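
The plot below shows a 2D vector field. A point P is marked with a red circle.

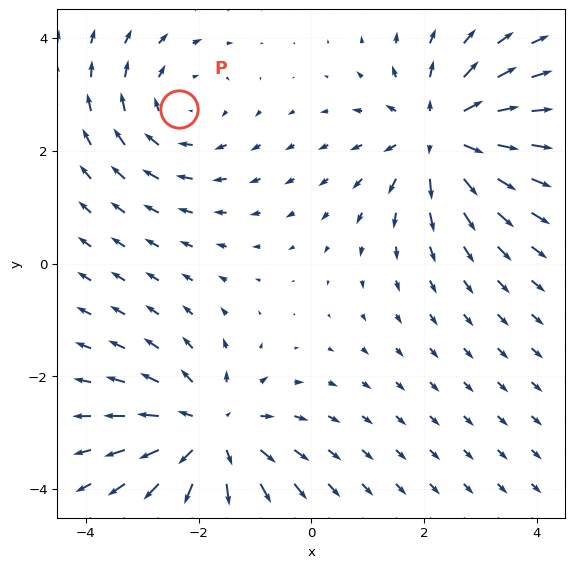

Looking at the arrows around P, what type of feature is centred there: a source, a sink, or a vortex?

At P (-2.3, 2.7) the arrows circulate clockwise. Divergence ≈0, curl about -2 — near-zero divergence with nonzero curl is a vortex.

vortex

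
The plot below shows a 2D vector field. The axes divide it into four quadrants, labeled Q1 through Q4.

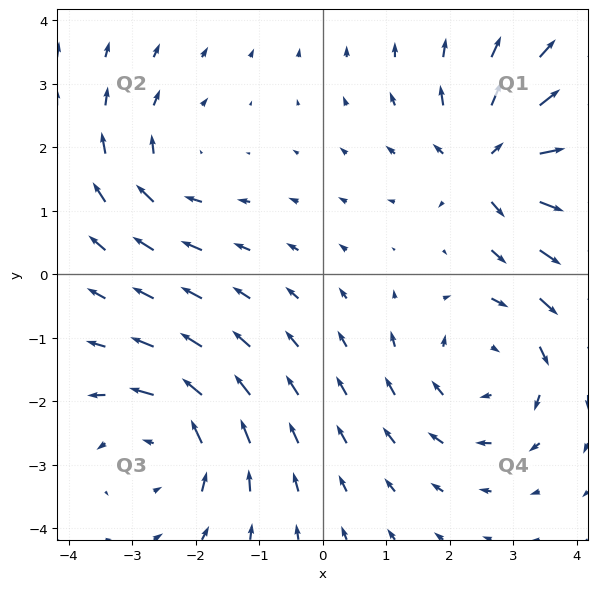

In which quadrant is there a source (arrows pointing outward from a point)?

The source sits at approximately (2.6, 1.8), which lies in quadrant Q1. The divergence there is about +6, positive as expected for a source.

Q1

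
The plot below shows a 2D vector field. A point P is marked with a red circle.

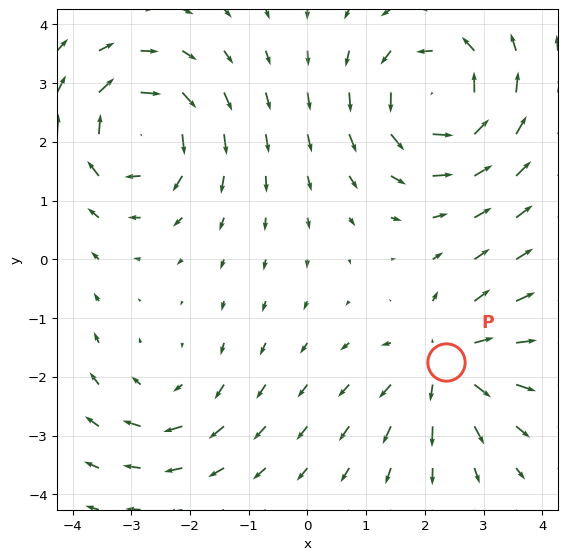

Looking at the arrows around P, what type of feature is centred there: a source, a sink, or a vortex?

At P (2.4, -1.7) the arrows spread outward. Divergence about +4, curl ≈0 — positive divergence with near-zero curl is a source.

source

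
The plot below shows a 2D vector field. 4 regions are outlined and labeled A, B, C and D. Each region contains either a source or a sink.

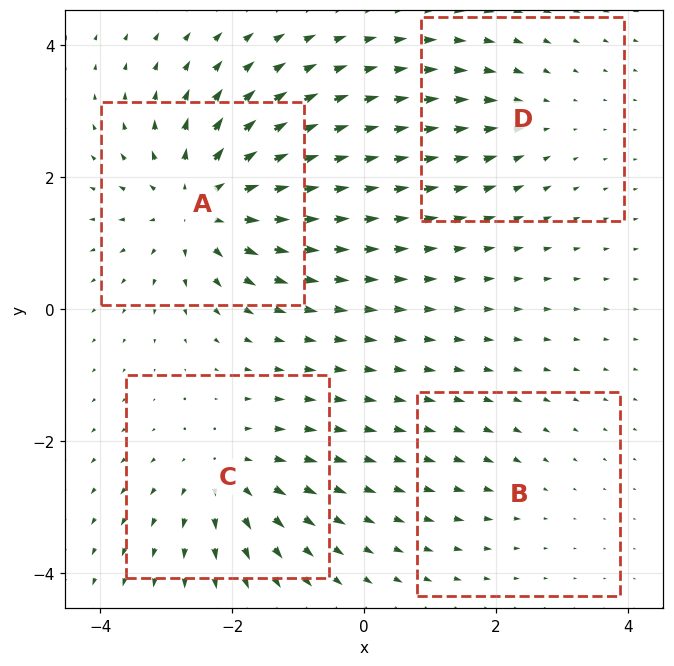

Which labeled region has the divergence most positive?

A

Divergence at each region's feature centre — A: about +7, B: about -2, C: about +5, D: about -3. Region A is most positive.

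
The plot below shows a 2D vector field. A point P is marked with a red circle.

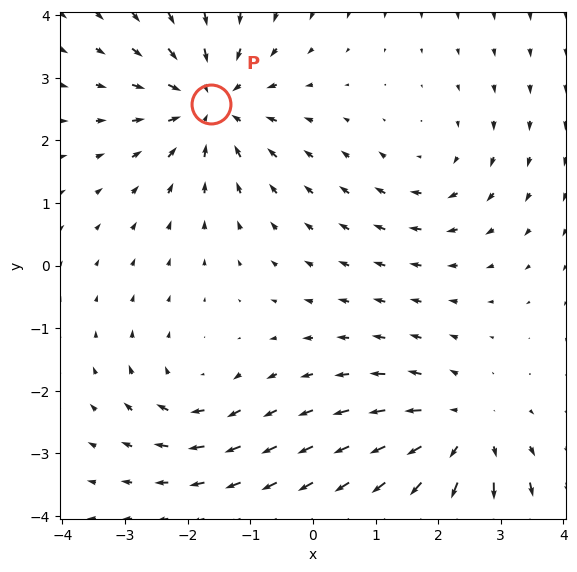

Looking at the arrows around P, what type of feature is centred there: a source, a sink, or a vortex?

At P (-1.6, 2.6) the arrows converge inward. Divergence about -5, curl ≈0 — negative divergence with near-zero curl is a sink.

sink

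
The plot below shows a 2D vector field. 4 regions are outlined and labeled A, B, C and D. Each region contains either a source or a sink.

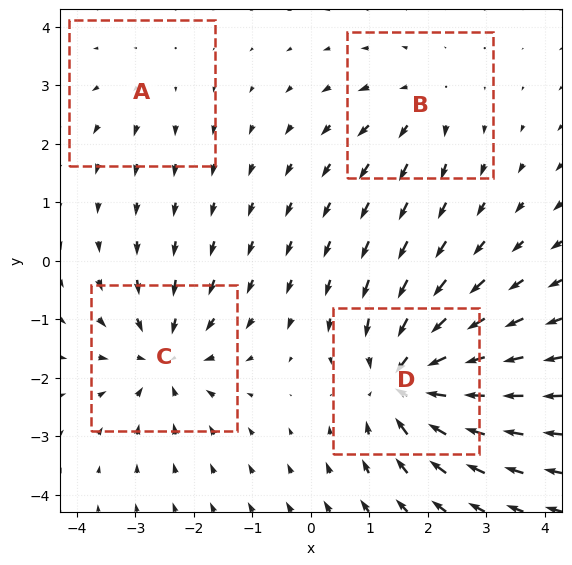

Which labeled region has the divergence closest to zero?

Divergence at each region's feature centre — A: about +2, B: about +4, C: about -6, D: about -8. Region A is closest to zero.

A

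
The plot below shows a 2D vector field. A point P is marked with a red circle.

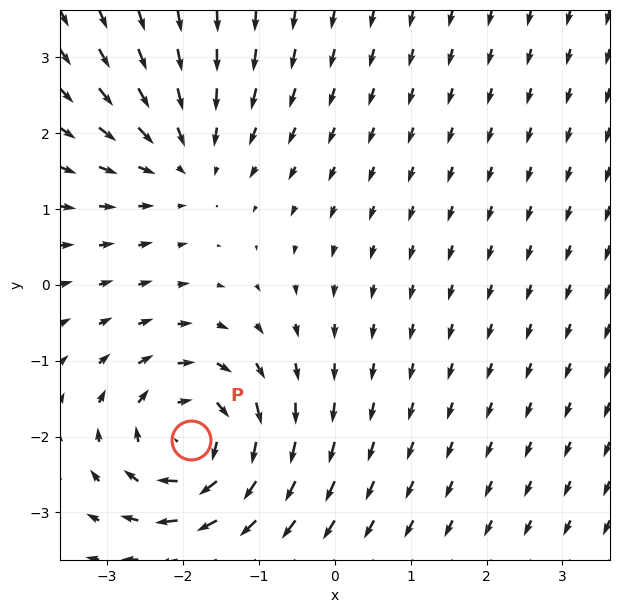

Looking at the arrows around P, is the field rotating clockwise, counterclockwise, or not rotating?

clockwise

Near P at (-1.9, -2.0) the arrows circulate clockwise. The curl (z-component) there is about -4; negative curl means clockwise rotation.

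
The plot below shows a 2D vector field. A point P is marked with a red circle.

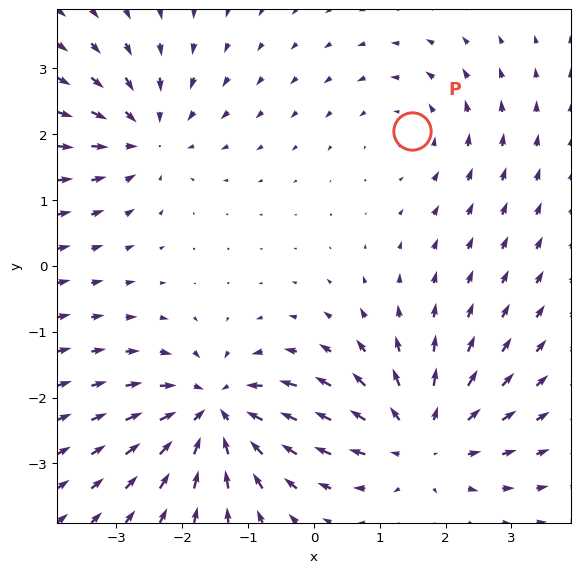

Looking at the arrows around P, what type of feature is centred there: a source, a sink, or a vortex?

At P (1.5, 2.1) the arrows circulate counterclockwise. Divergence ≈0, curl about +3 — near-zero divergence with nonzero curl is a vortex.

vortex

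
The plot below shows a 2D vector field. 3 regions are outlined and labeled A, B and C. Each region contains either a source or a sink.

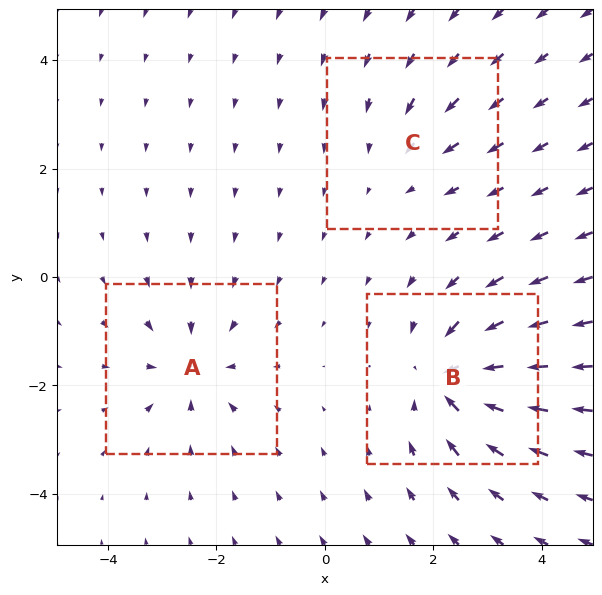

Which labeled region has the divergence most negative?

B

Divergence at each region's feature centre — A: about -4, B: about -5, C: about -2. Region B is most negative.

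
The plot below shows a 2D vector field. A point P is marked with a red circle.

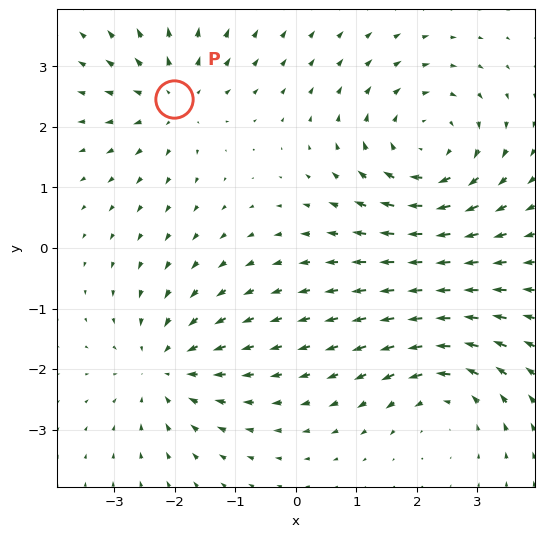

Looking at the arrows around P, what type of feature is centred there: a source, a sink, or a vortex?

source

At P (-2.0, 2.5) the arrows spread outward. Divergence about +3, curl ≈0 — positive divergence with near-zero curl is a source.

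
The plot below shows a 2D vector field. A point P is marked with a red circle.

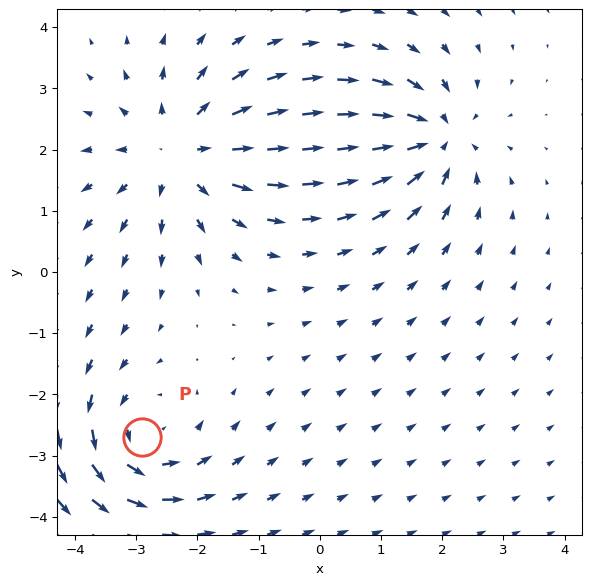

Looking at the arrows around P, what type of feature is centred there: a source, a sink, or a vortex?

At P (-2.9, -2.7) the arrows circulate counterclockwise. Divergence ≈0, curl about +4 — near-zero divergence with nonzero curl is a vortex.

vortex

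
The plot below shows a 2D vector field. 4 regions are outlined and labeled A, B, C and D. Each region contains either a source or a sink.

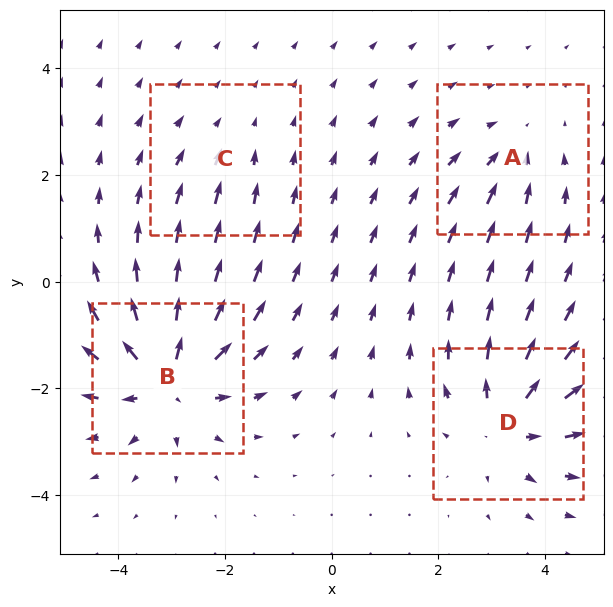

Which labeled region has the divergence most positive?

B

Divergence at each region's feature centre — A: about -3, B: about +8, C: about -2, D: about +6. Region B is most positive.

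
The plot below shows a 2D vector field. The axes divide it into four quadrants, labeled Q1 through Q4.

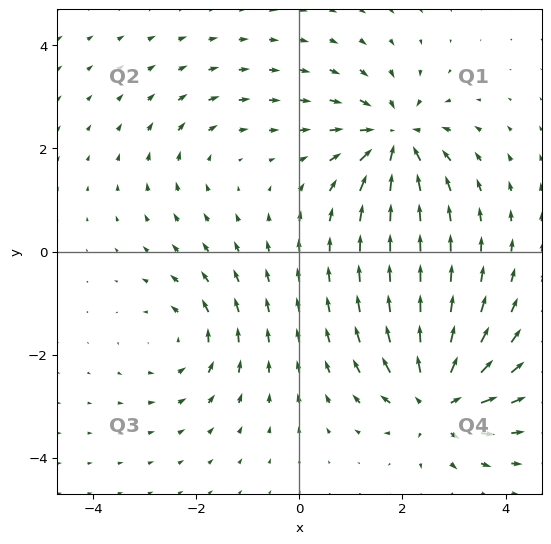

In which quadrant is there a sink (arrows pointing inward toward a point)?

Q1

The sink sits at approximately (1.9, 2.2), which lies in quadrant Q1. The divergence there is about -6, negative as expected for a sink.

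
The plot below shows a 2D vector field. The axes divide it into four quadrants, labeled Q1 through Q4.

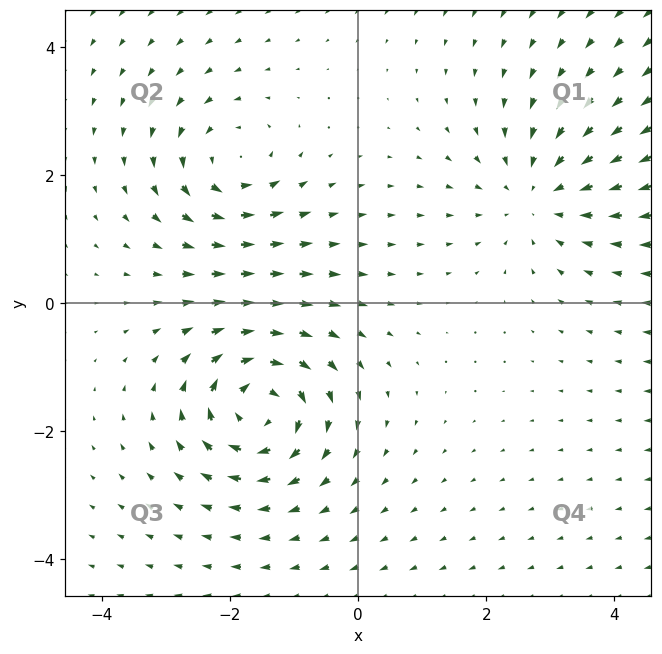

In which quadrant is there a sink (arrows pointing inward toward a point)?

The sink sits at approximately (2.8, 1.7), which lies in quadrant Q1. The divergence there is about -3, negative as expected for a sink.

Q1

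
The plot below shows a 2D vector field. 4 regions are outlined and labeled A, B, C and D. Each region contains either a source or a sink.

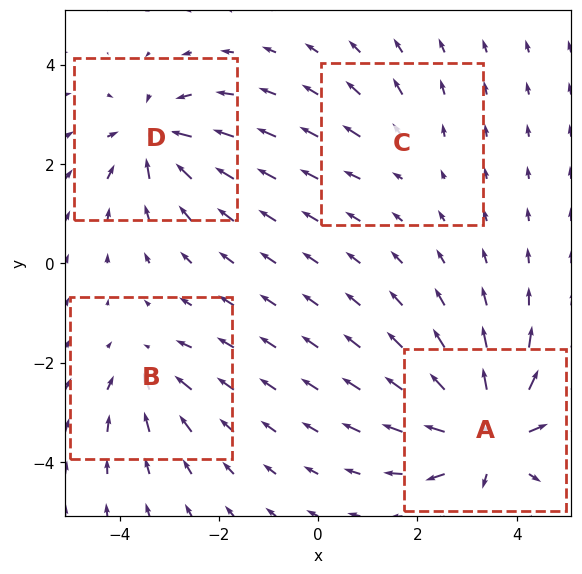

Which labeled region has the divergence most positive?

A

Divergence at each region's feature centre — A: about +9, B: about -4, C: about +2, D: about -6. Region A is most positive.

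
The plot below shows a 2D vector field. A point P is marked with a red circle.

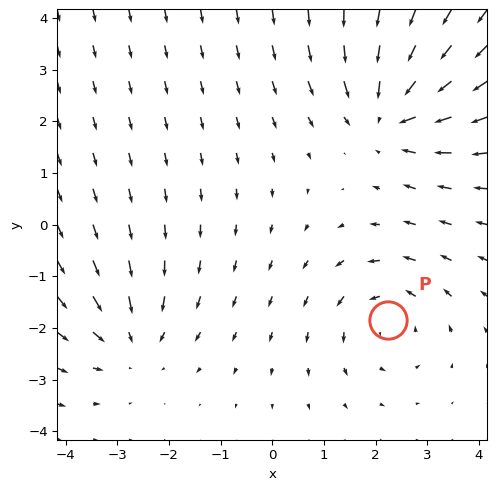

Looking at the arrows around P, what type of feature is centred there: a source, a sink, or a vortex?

At P (2.2, -1.9) the arrows circulate counterclockwise. Divergence ≈0, curl about +3 — near-zero divergence with nonzero curl is a vortex.

vortex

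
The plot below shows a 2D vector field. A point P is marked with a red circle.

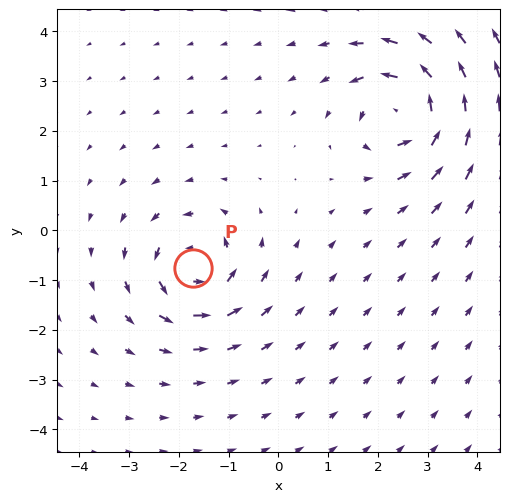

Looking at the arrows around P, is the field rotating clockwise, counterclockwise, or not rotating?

Near P at (-1.7, -0.8) the arrows circulate counterclockwise. The curl (z-component) there is about +5; positive curl means counterclockwise rotation.

counterclockwise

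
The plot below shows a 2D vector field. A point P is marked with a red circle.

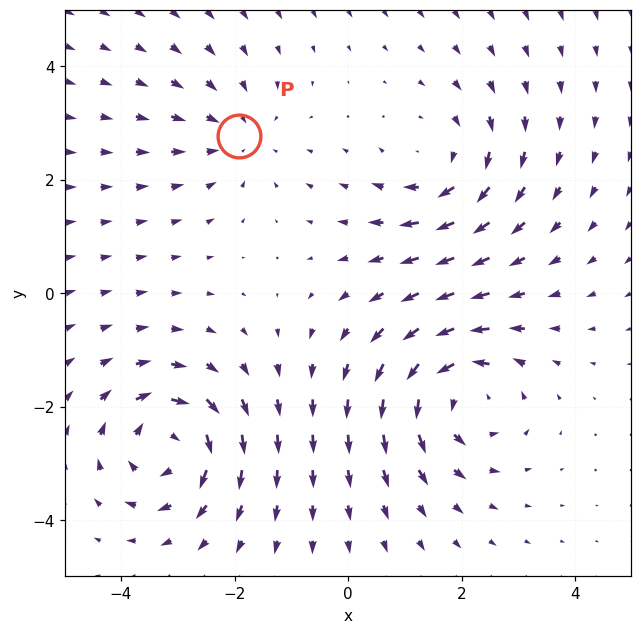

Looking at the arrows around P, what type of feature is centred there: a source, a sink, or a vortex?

At P (-1.9, 2.8) the arrows converge inward. Divergence about -3, curl ≈0 — negative divergence with near-zero curl is a sink.

sink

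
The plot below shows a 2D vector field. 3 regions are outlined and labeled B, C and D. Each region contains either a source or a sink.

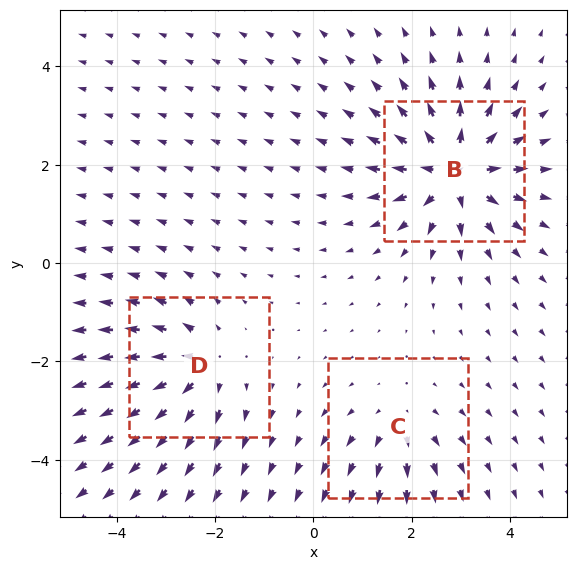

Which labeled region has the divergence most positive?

Divergence at each region's feature centre — B: about +6, C: about +2, D: about +4. Region B is most positive.

B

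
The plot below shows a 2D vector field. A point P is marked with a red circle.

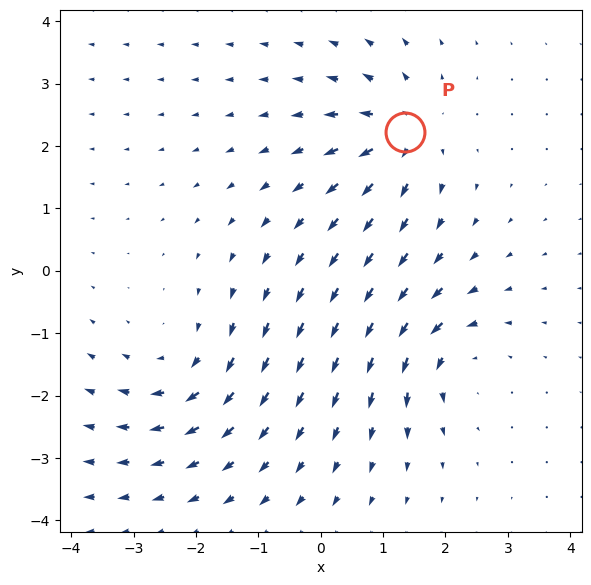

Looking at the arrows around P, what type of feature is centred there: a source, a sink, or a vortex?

At P (1.3, 2.2) the arrows spread outward. Divergence about +5, curl ≈0 — positive divergence with near-zero curl is a source.

source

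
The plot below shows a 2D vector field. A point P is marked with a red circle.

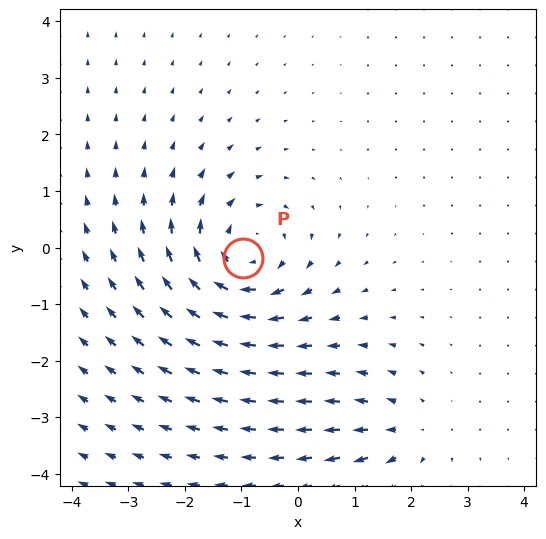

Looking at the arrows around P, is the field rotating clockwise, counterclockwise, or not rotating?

Near P at (-1.0, -0.2) the arrows circulate clockwise. The curl (z-component) there is about -5; negative curl means clockwise rotation.

clockwise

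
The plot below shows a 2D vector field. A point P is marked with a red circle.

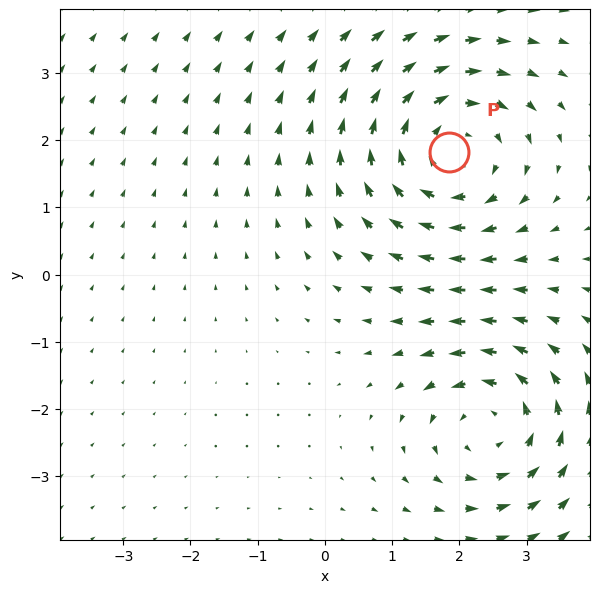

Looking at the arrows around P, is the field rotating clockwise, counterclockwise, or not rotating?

Near P at (1.8, 1.8) the arrows circulate clockwise. The curl (z-component) there is about -3; negative curl means clockwise rotation.

clockwise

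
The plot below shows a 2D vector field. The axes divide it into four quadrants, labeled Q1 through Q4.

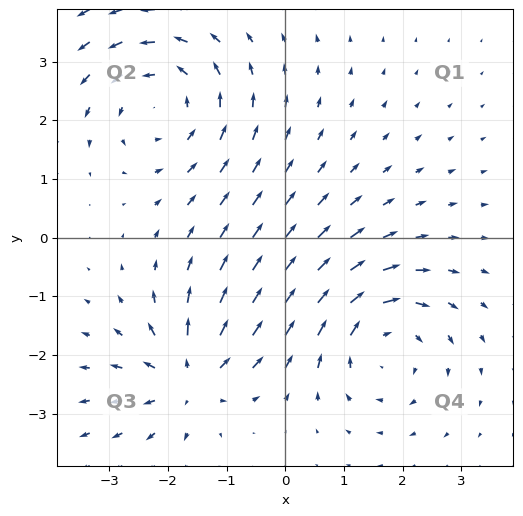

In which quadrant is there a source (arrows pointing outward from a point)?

The source sits at approximately (-1.6, -2.4), which lies in quadrant Q3. The divergence there is about +4, positive as expected for a source.

Q3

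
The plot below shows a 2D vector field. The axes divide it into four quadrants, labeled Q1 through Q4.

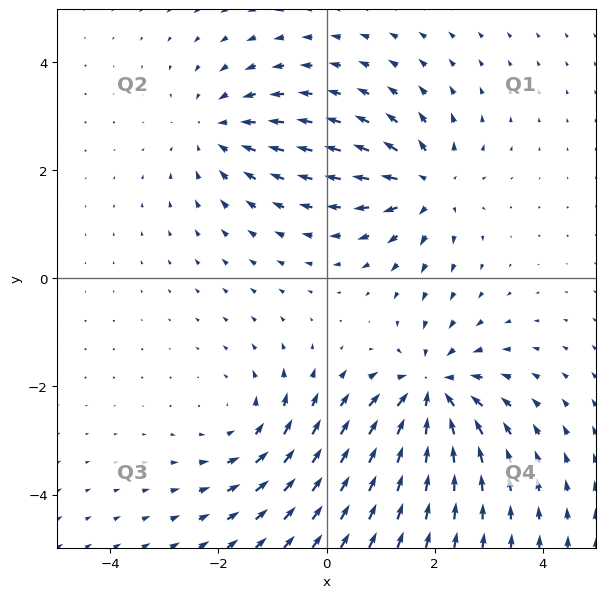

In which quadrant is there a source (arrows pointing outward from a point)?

The source sits at approximately (1.9, 1.7), which lies in quadrant Q1. The divergence there is about +4, positive as expected for a source.

Q1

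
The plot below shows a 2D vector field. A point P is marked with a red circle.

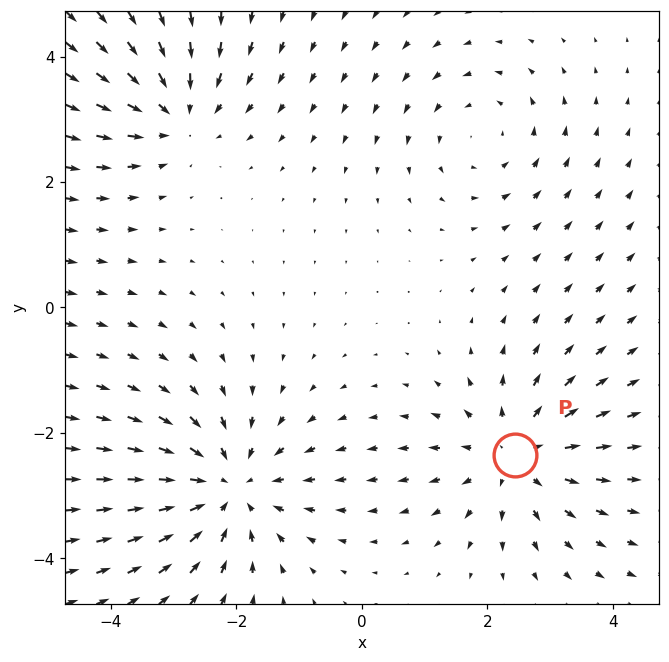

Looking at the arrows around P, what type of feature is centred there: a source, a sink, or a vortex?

source

At P (2.4, -2.4) the arrows spread outward. Divergence about +4, curl ≈0 — positive divergence with near-zero curl is a source.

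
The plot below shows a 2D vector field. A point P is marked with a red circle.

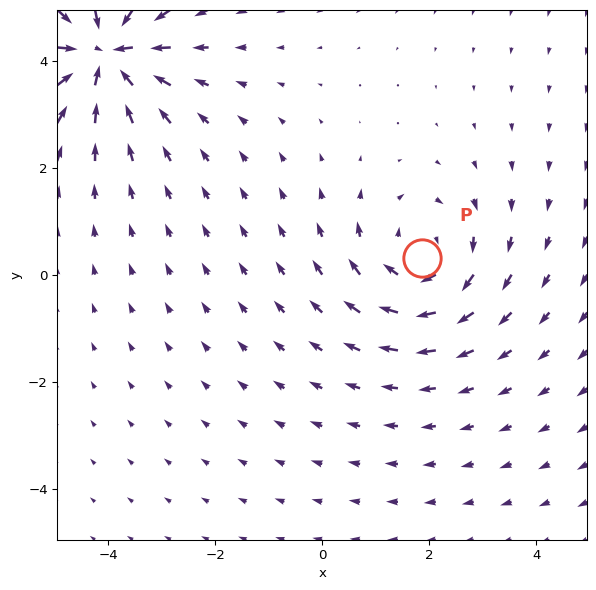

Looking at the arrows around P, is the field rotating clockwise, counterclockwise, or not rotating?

Near P at (1.9, 0.3) the arrows circulate clockwise. The curl (z-component) there is about -3; negative curl means clockwise rotation.

clockwise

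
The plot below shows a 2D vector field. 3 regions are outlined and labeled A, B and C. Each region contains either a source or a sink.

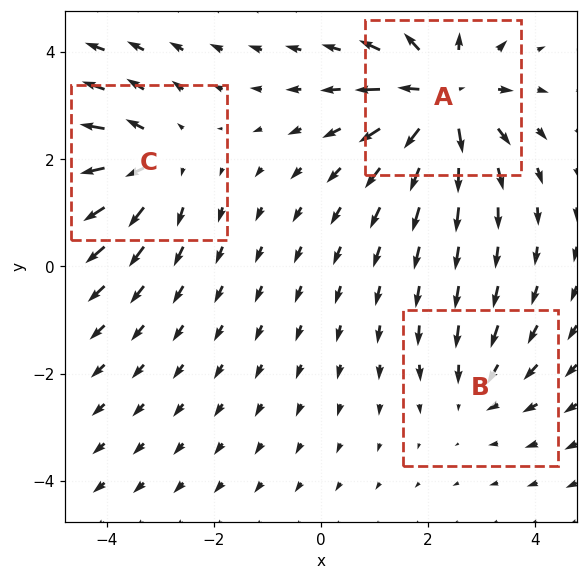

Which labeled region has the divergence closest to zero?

B

Divergence at each region's feature centre — A: about +5, B: about -2, C: about +3. Region B is closest to zero.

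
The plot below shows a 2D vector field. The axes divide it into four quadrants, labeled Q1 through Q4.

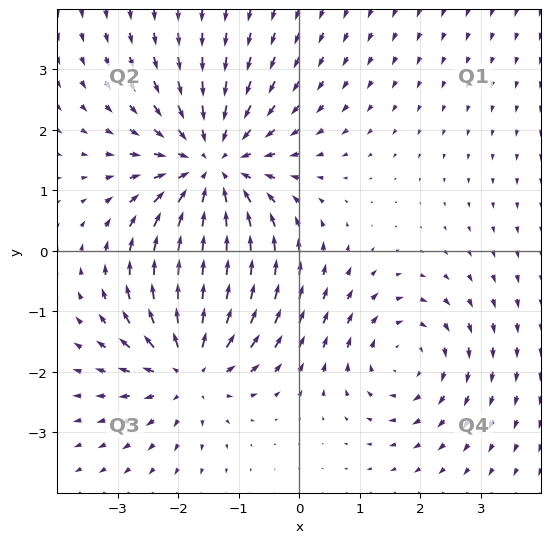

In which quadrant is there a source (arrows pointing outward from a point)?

Q3

The source sits at approximately (-1.8, -1.9), which lies in quadrant Q3. The divergence there is about +4, positive as expected for a source.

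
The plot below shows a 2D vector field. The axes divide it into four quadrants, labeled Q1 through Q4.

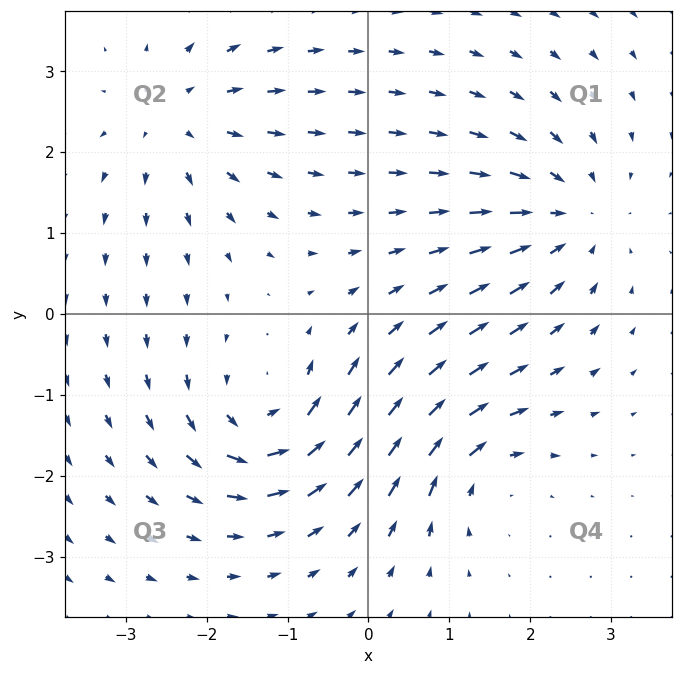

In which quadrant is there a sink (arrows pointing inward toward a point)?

Q1

The sink sits at approximately (2.5, 1.2), which lies in quadrant Q1. The divergence there is about -4, negative as expected for a sink.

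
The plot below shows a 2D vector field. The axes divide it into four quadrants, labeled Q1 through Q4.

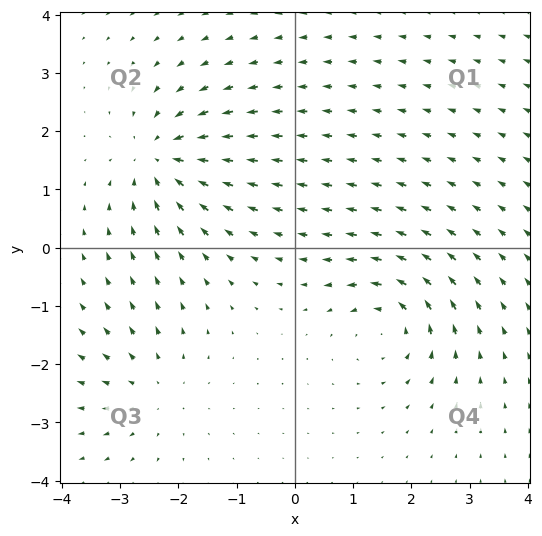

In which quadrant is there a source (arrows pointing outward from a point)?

The source sits at approximately (-2.4, -2.4), which lies in quadrant Q3. The divergence there is about +2, positive as expected for a source.

Q3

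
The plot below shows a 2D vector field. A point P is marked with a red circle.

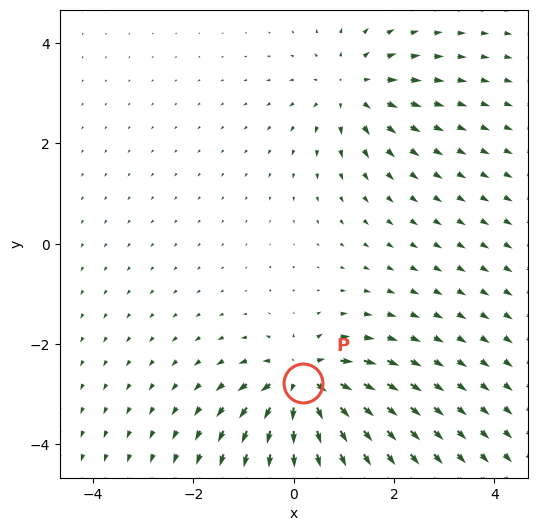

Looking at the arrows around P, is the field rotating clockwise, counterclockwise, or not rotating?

not rotating

Near P at (0.2, -2.8) the arrows show no circulation. The curl there is ≈0.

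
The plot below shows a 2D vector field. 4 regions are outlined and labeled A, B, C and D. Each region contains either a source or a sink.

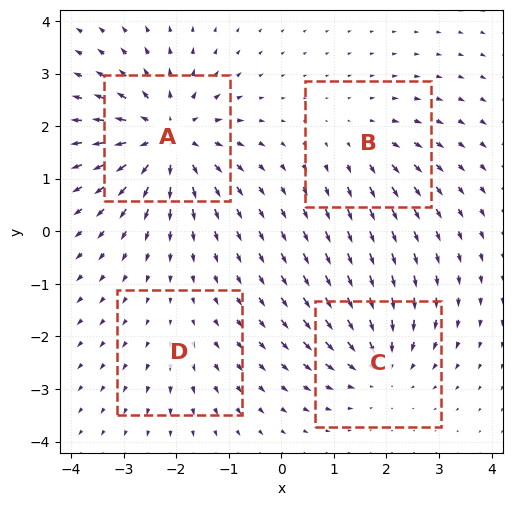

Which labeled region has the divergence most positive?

Divergence at each region's feature centre — A: about +8, B: about +3, C: about -5, D: about +2. Region A is most positive.

A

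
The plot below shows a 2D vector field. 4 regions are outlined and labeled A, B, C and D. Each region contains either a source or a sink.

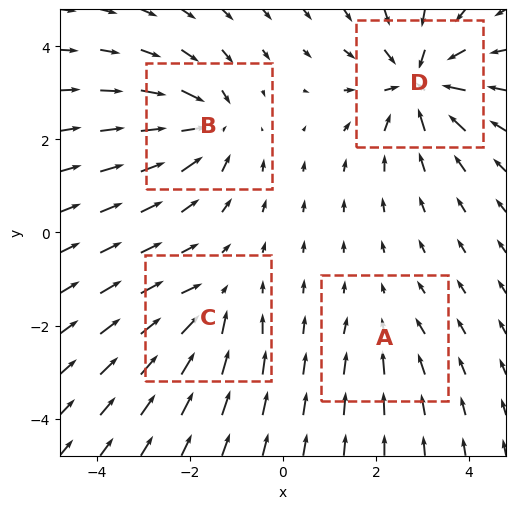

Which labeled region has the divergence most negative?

D

Divergence at each region's feature centre — A: about -2, B: about -5, C: about -4, D: about -7. Region D is most negative.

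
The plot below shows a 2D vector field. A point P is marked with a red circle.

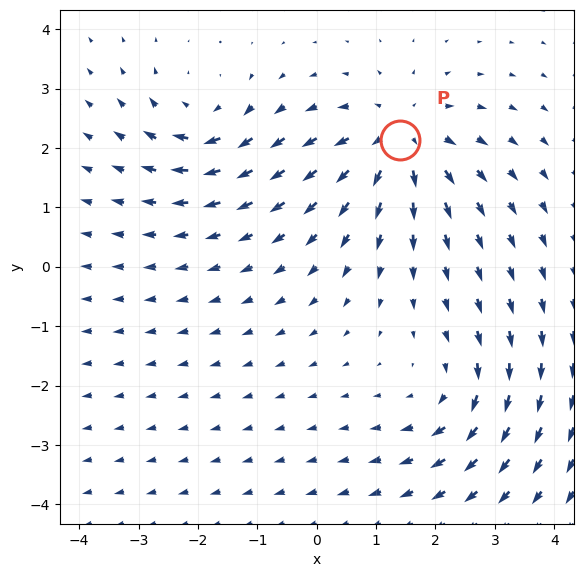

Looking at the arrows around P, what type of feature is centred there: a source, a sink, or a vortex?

source

At P (1.4, 2.1) the arrows spread outward. Divergence about +4, curl ≈0 — positive divergence with near-zero curl is a source.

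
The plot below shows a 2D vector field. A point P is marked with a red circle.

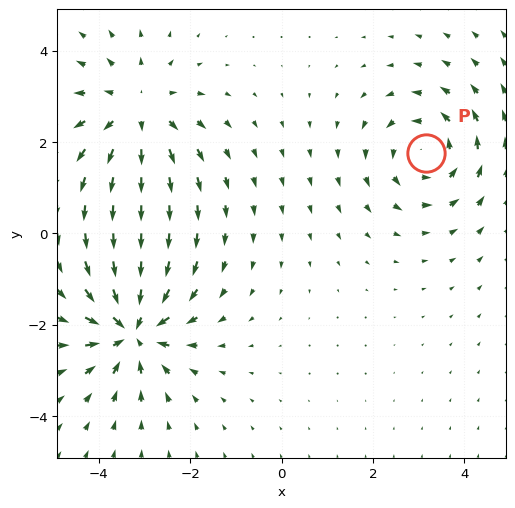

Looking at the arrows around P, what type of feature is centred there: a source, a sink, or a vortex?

vortex

At P (3.2, 1.8) the arrows circulate counterclockwise. Divergence ≈0, curl about +3 — near-zero divergence with nonzero curl is a vortex.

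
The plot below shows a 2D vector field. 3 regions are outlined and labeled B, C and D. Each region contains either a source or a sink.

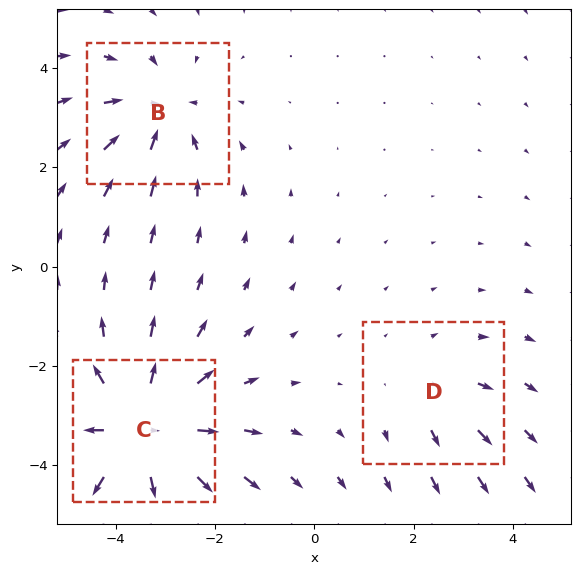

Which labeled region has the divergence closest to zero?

D

Divergence at each region's feature centre — B: about -3, C: about +5, D: about +2. Region D is closest to zero.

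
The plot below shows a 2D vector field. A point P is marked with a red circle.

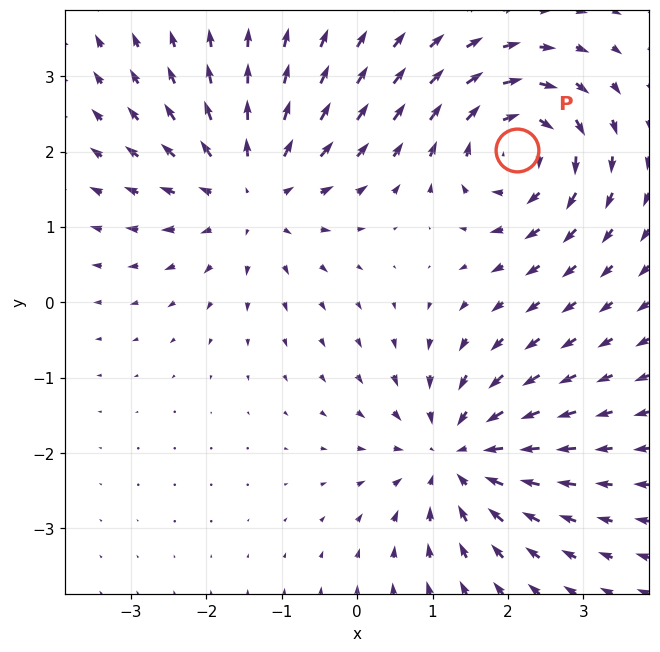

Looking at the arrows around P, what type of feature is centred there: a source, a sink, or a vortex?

vortex

At P (2.1, 2.0) the arrows circulate clockwise. Divergence ≈0, curl about -5 — near-zero divergence with nonzero curl is a vortex.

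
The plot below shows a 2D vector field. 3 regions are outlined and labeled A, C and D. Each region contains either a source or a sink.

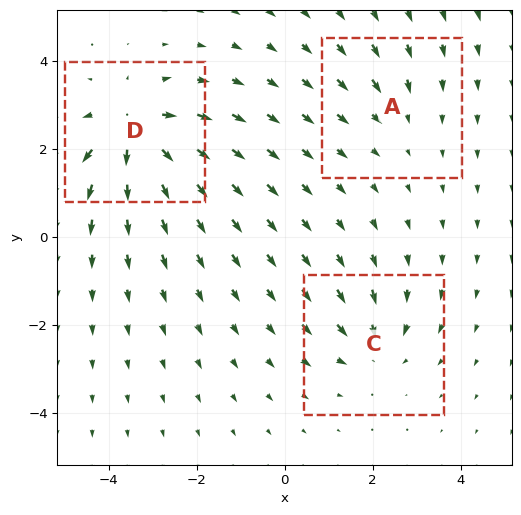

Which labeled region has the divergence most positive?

D

Divergence at each region's feature centre — A: about -2, C: about -3, D: about +5. Region D is most positive.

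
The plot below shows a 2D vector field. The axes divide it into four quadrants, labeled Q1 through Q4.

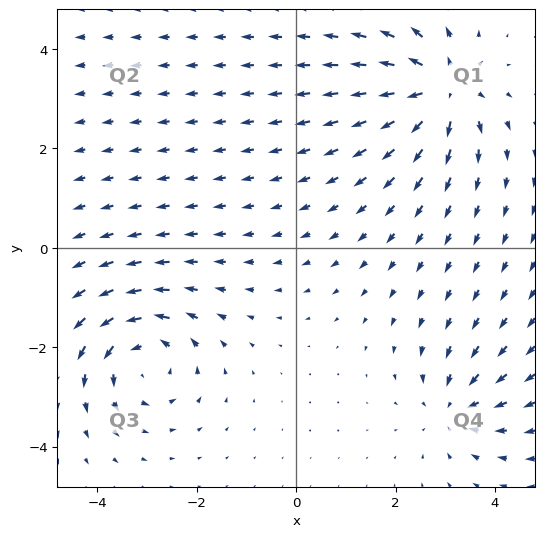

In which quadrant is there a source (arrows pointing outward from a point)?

Q1

The source sits at approximately (2.9, 3.2), which lies in quadrant Q1. The divergence there is about +6, positive as expected for a source.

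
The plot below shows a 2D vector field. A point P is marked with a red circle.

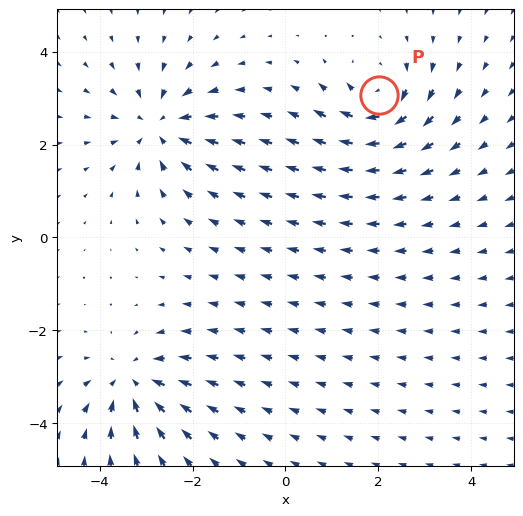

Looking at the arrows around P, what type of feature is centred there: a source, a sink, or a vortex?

At P (2.0, 3.1) the arrows circulate clockwise. Divergence ≈0, curl about -6 — near-zero divergence with nonzero curl is a vortex.

vortex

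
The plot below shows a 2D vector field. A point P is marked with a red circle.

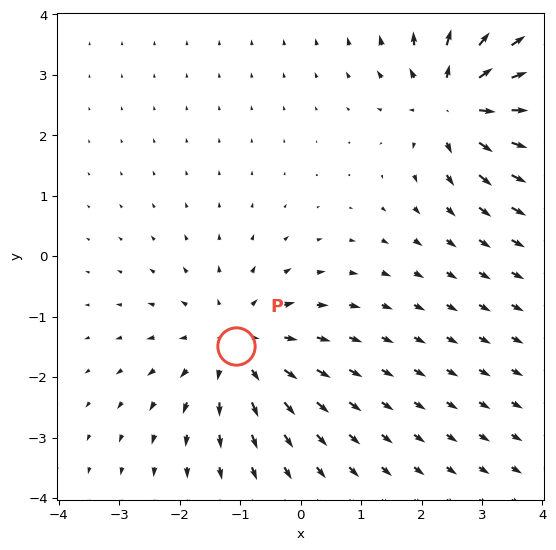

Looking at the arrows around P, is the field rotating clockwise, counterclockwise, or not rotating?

not rotating

Near P at (-1.1, -1.5) the arrows show no circulation. The curl there is ≈0.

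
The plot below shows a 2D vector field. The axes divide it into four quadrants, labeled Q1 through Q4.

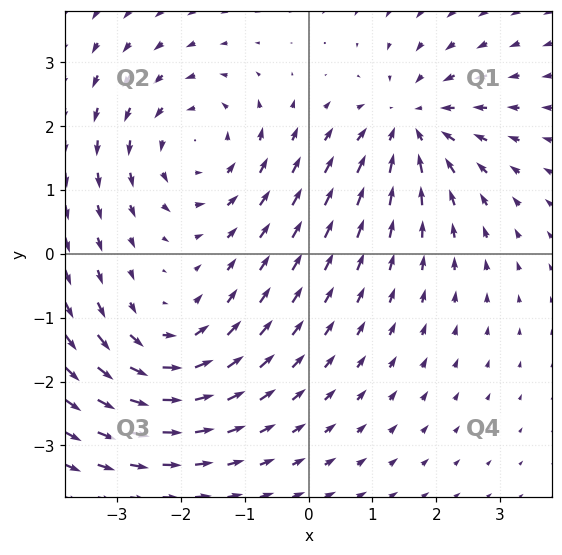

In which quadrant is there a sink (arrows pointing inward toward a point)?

Q1

The sink sits at approximately (1.6, 2.0), which lies in quadrant Q1. The divergence there is about -4, negative as expected for a sink.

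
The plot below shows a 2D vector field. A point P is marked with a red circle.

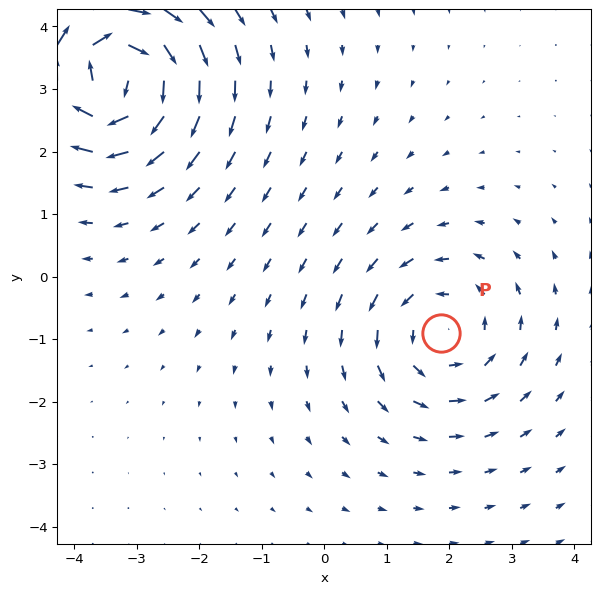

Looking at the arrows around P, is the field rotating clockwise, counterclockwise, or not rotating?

counterclockwise

Near P at (1.9, -0.9) the arrows circulate counterclockwise. The curl (z-component) there is about +3; positive curl means counterclockwise rotation.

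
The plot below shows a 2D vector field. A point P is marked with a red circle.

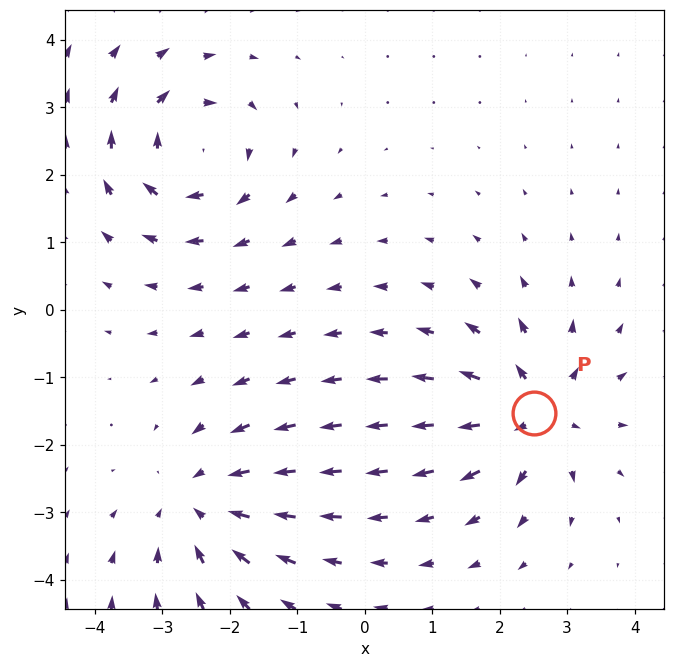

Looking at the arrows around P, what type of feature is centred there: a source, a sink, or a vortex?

source

At P (2.5, -1.5) the arrows spread outward. Divergence about +5, curl ≈0 — positive divergence with near-zero curl is a source.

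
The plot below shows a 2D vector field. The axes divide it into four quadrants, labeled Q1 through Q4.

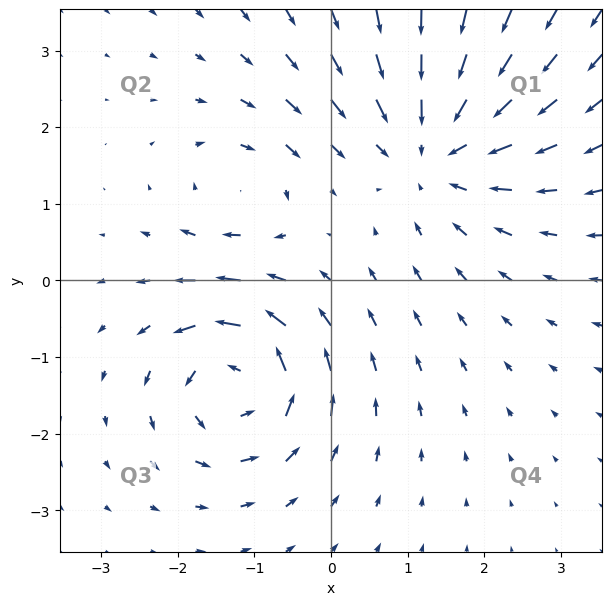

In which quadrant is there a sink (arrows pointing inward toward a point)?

Q1

The sink sits at approximately (1.3, 1.7), which lies in quadrant Q1. The divergence there is about -4, negative as expected for a sink.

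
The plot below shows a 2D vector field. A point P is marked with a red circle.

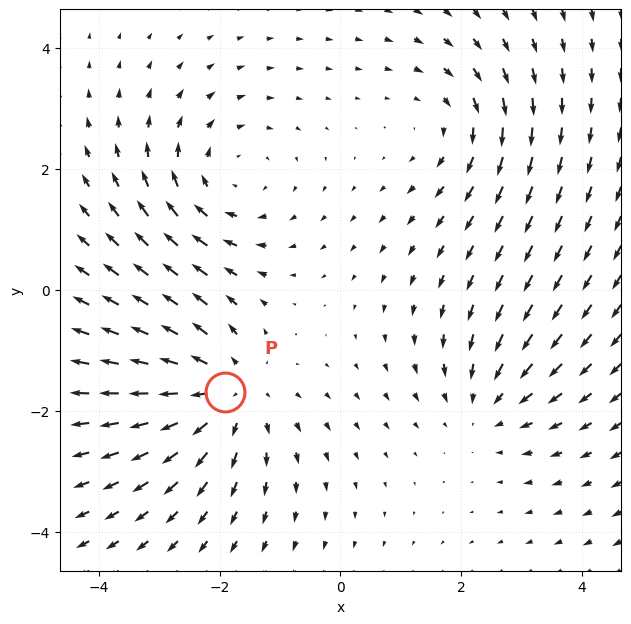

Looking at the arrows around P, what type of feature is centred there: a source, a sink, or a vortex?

source

At P (-1.9, -1.7) the arrows spread outward. Divergence about +4, curl ≈0 — positive divergence with near-zero curl is a source.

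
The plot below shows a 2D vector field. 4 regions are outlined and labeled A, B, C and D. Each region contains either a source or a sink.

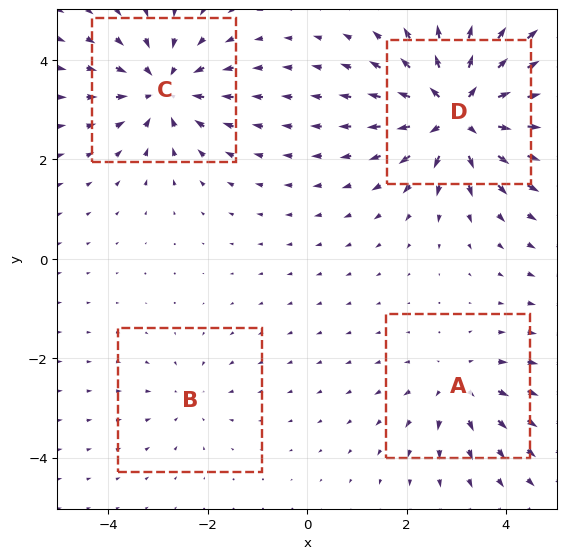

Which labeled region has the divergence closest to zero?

Divergence at each region's feature centre — A: about +4, B: about -2, C: about -5, D: about +7. Region B is closest to zero.

B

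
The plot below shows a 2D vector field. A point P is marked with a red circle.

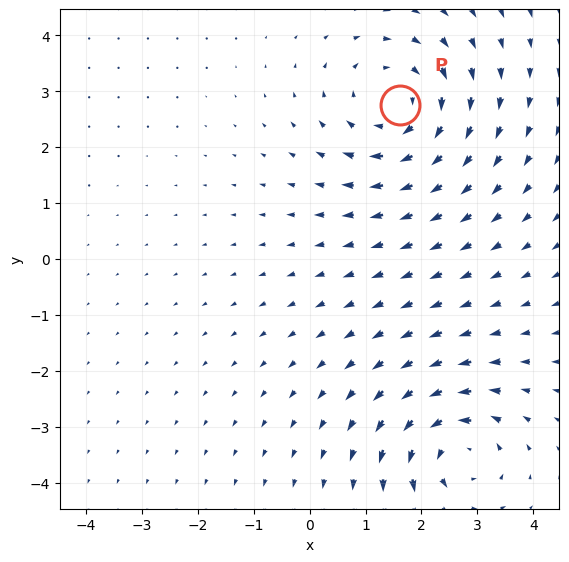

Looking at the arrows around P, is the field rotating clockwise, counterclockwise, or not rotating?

Near P at (1.6, 2.7) the arrows circulate clockwise. The curl (z-component) there is about -4; negative curl means clockwise rotation.

clockwise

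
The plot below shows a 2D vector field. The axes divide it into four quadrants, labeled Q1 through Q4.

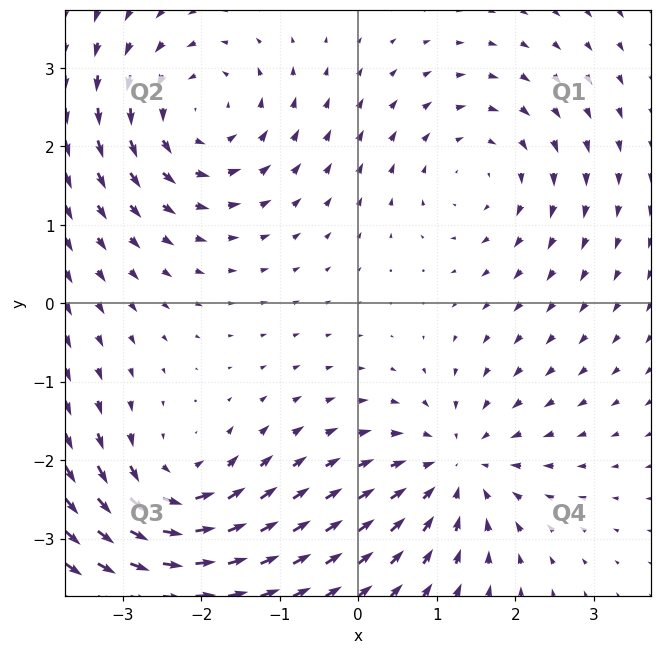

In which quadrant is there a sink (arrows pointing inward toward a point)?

Q4

The sink sits at approximately (1.2, -2.1), which lies in quadrant Q4. The divergence there is about -4, negative as expected for a sink.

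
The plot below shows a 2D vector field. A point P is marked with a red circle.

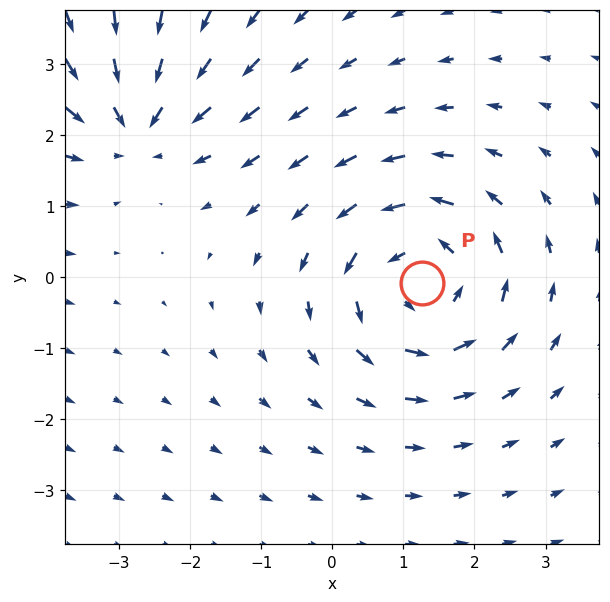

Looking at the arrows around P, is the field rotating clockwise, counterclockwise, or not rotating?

counterclockwise

Near P at (1.3, -0.1) the arrows circulate counterclockwise. The curl (z-component) there is about +3; positive curl means counterclockwise rotation.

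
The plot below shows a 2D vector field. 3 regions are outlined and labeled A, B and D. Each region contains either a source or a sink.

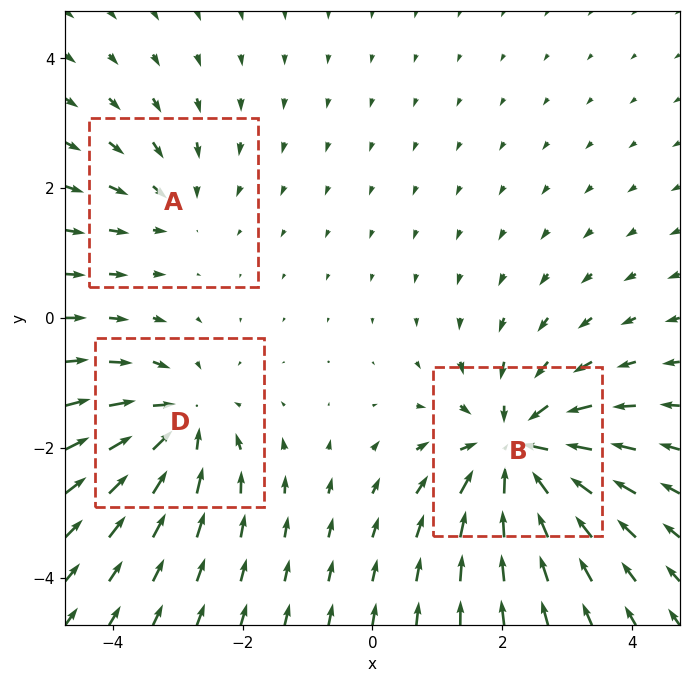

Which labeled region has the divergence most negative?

Divergence at each region's feature centre — A: about -2, B: about -5, D: about -4. Region B is most negative.

B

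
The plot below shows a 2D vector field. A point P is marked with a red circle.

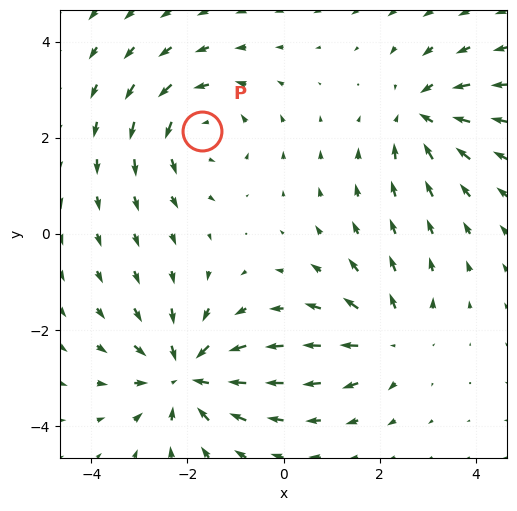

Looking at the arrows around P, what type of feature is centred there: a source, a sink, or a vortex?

vortex

At P (-1.7, 2.1) the arrows circulate counterclockwise. Divergence ≈0, curl about +3 — near-zero divergence with nonzero curl is a vortex.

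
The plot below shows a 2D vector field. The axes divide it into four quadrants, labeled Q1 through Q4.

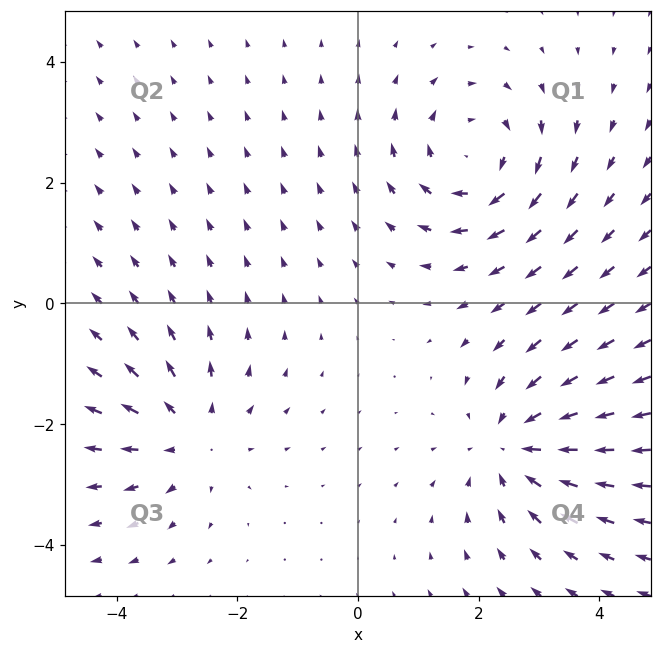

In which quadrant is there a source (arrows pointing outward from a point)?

The source sits at approximately (-2.8, -2.2), which lies in quadrant Q3. The divergence there is about +3, positive as expected for a source.

Q3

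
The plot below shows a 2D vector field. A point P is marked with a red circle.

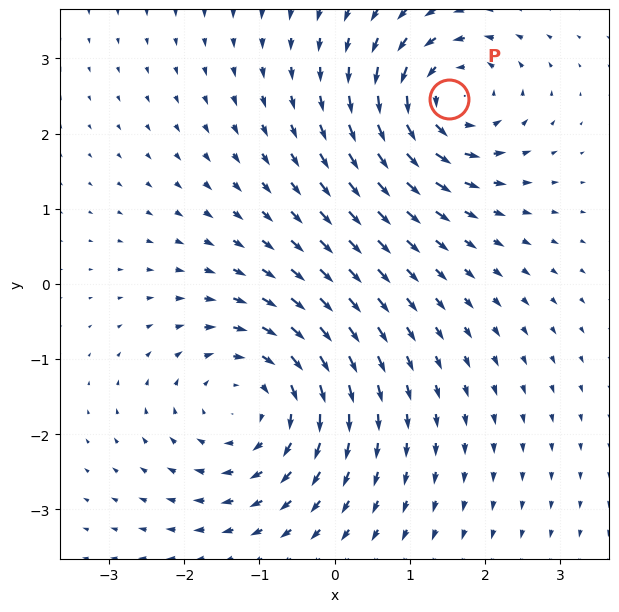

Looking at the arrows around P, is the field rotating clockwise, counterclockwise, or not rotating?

Near P at (1.5, 2.5) the arrows circulate counterclockwise. The curl (z-component) there is about +5; positive curl means counterclockwise rotation.

counterclockwise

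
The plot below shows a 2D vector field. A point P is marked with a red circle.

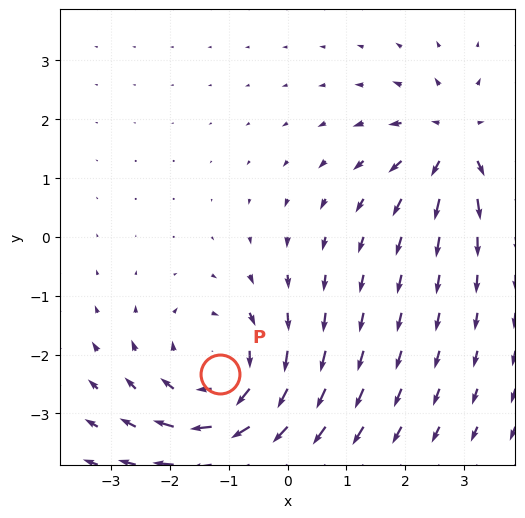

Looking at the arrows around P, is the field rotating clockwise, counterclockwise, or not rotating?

Near P at (-1.1, -2.3) the arrows circulate clockwise. The curl (z-component) there is about -3; negative curl means clockwise rotation.

clockwise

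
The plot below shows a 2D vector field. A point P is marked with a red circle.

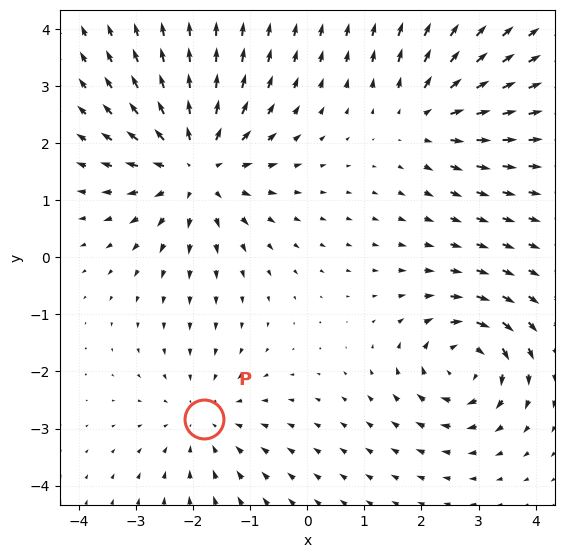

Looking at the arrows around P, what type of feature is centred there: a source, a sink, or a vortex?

sink

At P (-1.8, -2.8) the arrows converge inward. Divergence about -3, curl ≈0 — negative divergence with near-zero curl is a sink.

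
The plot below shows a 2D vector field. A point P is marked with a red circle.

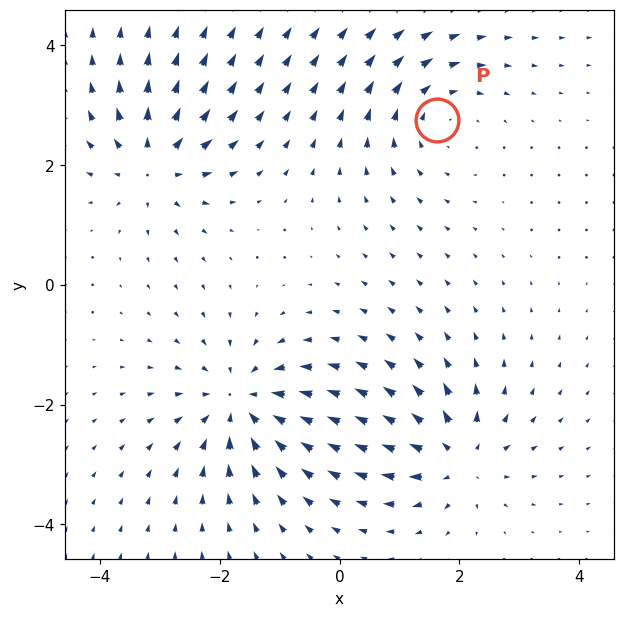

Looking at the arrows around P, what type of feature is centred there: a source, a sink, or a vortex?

At P (1.6, 2.8) the arrows circulate clockwise. Divergence ≈0, curl about -4 — near-zero divergence with nonzero curl is a vortex.

vortex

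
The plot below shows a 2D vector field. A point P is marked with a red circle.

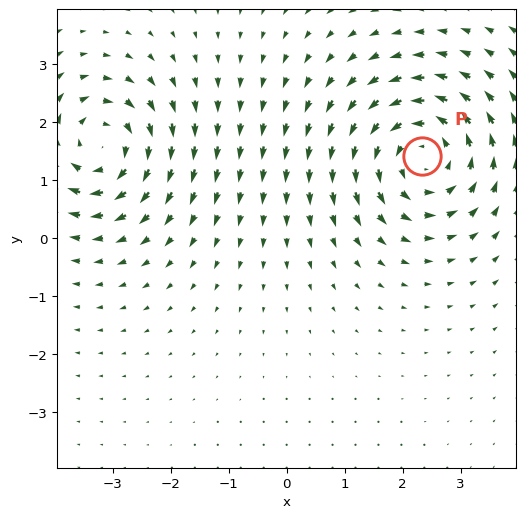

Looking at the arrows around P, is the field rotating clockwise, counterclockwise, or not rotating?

counterclockwise

Near P at (2.3, 1.4) the arrows circulate counterclockwise. The curl (z-component) there is about +4; positive curl means counterclockwise rotation.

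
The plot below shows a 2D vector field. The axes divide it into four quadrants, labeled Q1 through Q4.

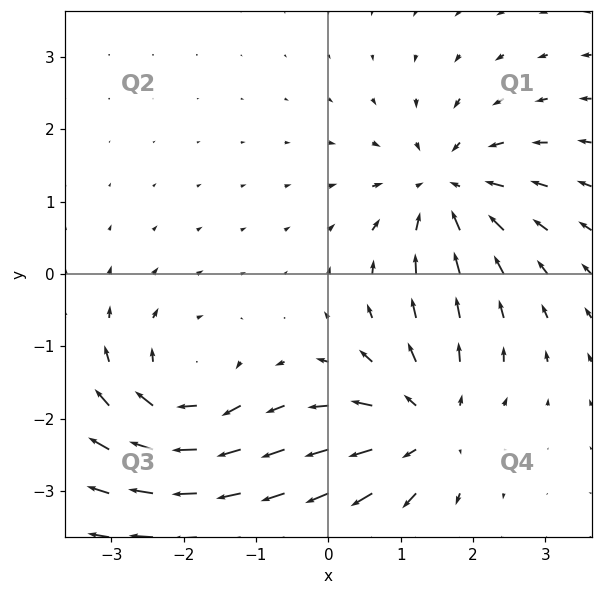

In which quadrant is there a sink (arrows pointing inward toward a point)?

The sink sits at approximately (1.6, 1.2), which lies in quadrant Q1. The divergence there is about -5, negative as expected for a sink.

Q1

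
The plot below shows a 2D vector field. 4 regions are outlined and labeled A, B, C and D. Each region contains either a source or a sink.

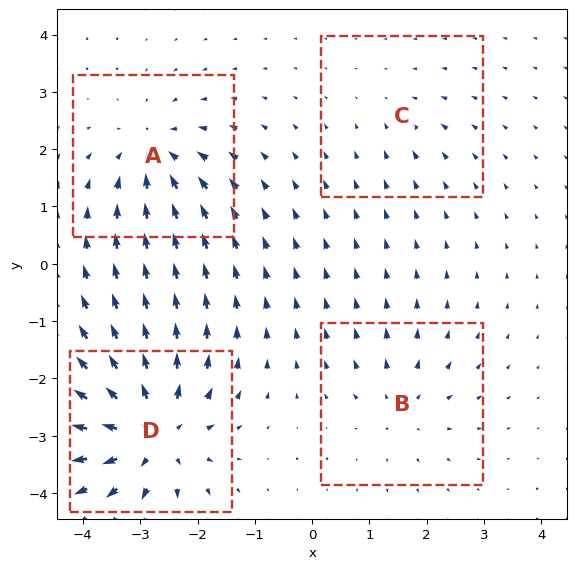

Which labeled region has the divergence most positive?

Divergence at each region's feature centre — A: about -5, B: about +4, C: about -2, D: about +8. Region D is most positive.

D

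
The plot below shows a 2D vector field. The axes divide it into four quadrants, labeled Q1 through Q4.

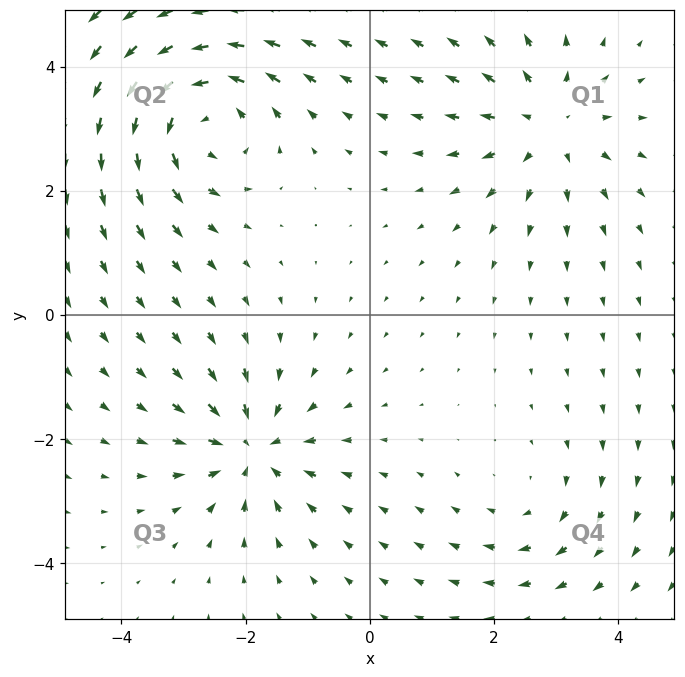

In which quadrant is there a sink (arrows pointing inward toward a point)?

Q3

The sink sits at approximately (-1.9, -2.2), which lies in quadrant Q3. The divergence there is about -5, negative as expected for a sink.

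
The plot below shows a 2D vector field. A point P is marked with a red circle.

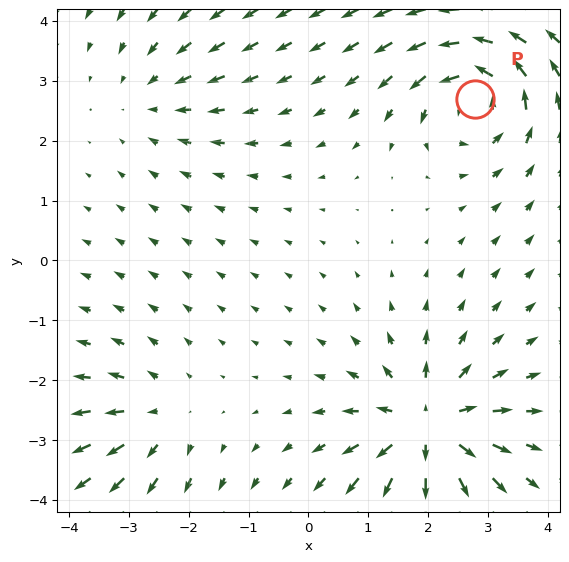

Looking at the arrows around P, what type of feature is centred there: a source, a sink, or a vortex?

At P (2.8, 2.7) the arrows circulate counterclockwise. Divergence ≈0, curl about +6 — near-zero divergence with nonzero curl is a vortex.

vortex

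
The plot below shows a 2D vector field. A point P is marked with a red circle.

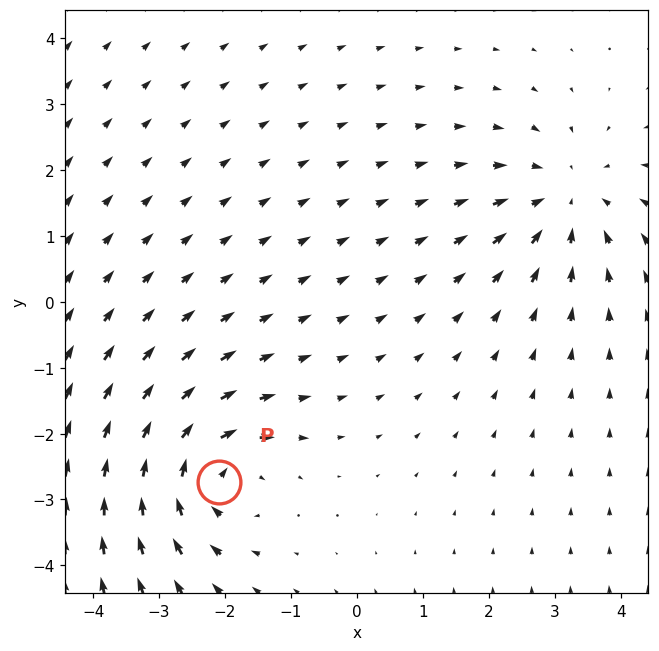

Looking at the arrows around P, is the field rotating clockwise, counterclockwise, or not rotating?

Near P at (-2.1, -2.7) the arrows circulate clockwise. The curl (z-component) there is about -4; negative curl means clockwise rotation.

clockwise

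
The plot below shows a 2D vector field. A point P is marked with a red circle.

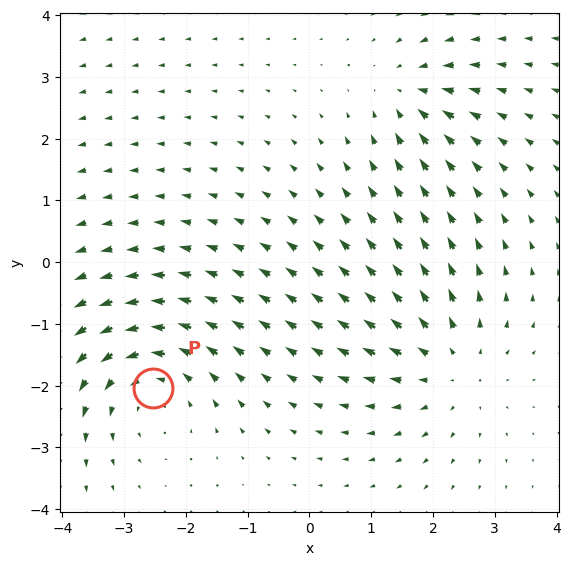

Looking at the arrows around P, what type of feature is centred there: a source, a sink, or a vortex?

At P (-2.5, -2.0) the arrows circulate counterclockwise. Divergence ≈0, curl about +4 — near-zero divergence with nonzero curl is a vortex.

vortex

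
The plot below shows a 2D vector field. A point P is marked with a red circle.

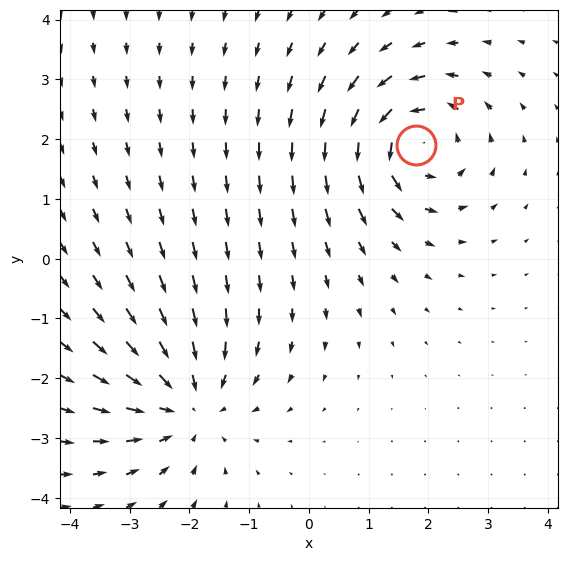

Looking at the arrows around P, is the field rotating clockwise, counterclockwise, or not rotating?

Near P at (1.8, 1.9) the arrows circulate counterclockwise. The curl (z-component) there is about +6; positive curl means counterclockwise rotation.

counterclockwise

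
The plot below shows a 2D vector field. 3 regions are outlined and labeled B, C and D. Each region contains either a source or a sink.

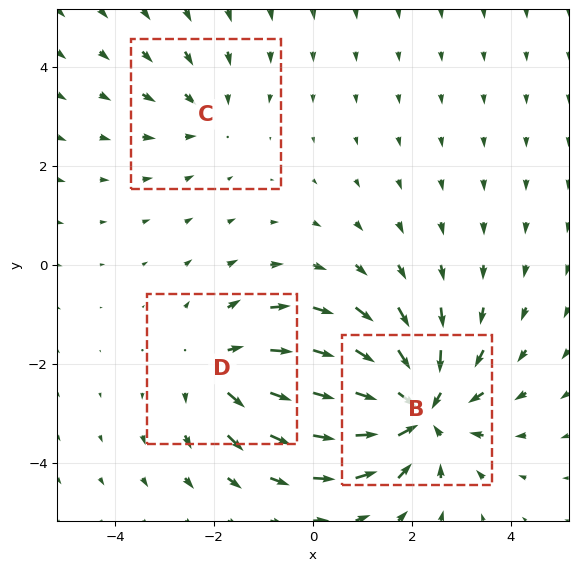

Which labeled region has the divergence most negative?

B

Divergence at each region's feature centre — B: about -4, C: about -2, D: about +3. Region B is most negative.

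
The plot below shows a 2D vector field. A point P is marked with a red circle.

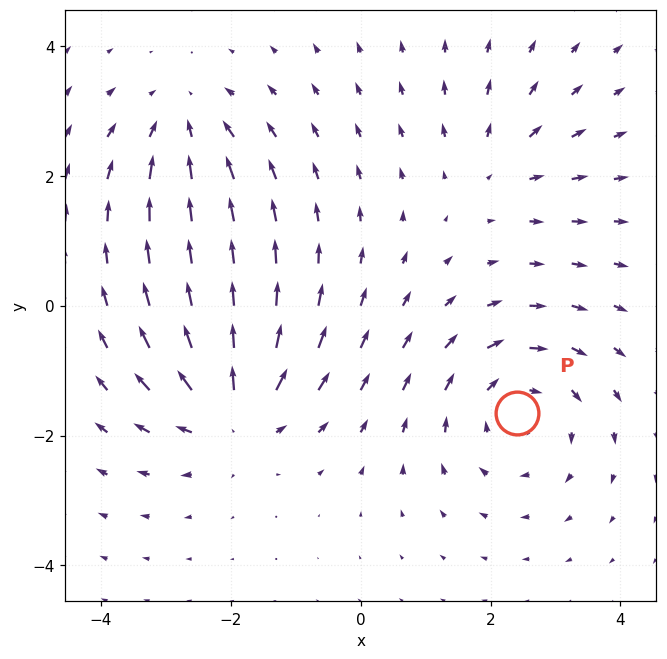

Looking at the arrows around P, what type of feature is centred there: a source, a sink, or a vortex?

vortex

At P (2.4, -1.6) the arrows circulate clockwise. Divergence ≈0, curl about -4 — near-zero divergence with nonzero curl is a vortex.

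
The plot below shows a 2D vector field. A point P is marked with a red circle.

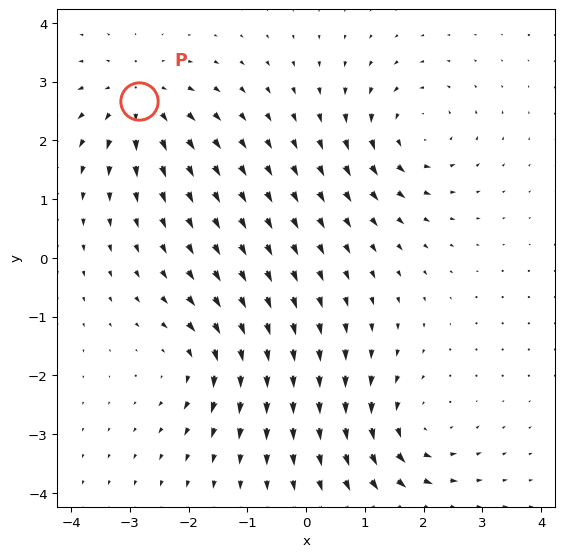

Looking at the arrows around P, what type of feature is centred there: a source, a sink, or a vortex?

source

At P (-2.8, 2.7) the arrows spread outward. Divergence about +5, curl ≈0 — positive divergence with near-zero curl is a source.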